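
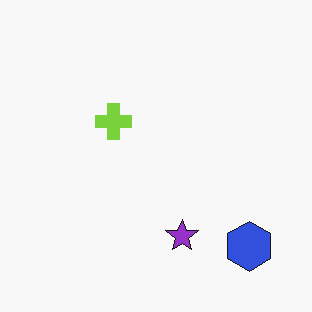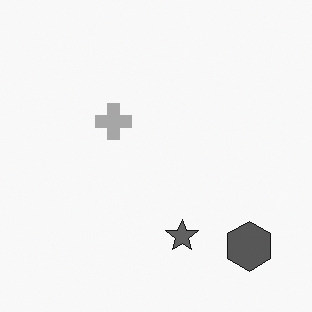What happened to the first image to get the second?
Converted to grayscale.

All color is removed — every shape is now a shade of grey.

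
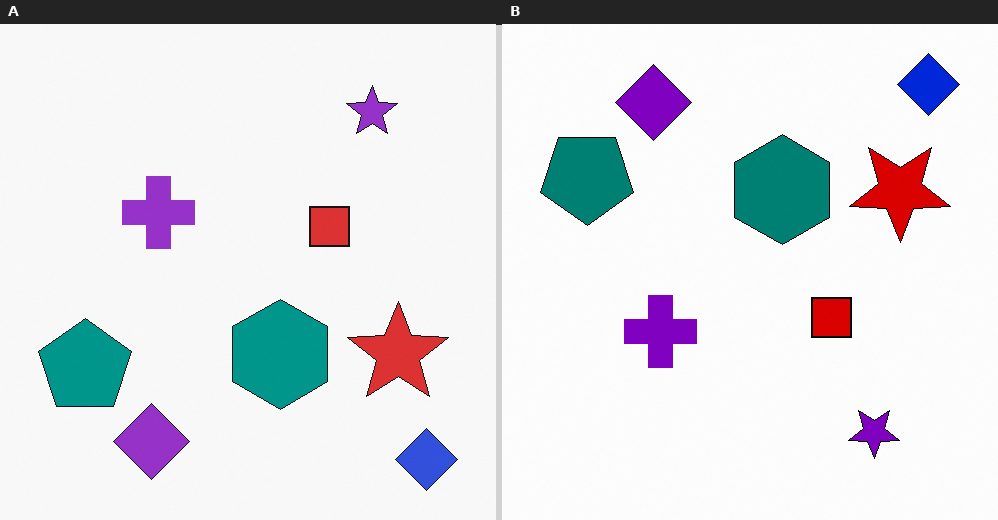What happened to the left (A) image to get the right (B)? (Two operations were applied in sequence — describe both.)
The transformation is: given slightly increased contrast, then flipped vertically (top ↔ bottom).

Tones are pushed away from mid-grey across the whole image — a global contrast change. The blue diamond is in the bottom-right of the left (A) image and the top-right of the right (B) — shapes on opposite sides of the horizontal midline have swapped in a mirror flip.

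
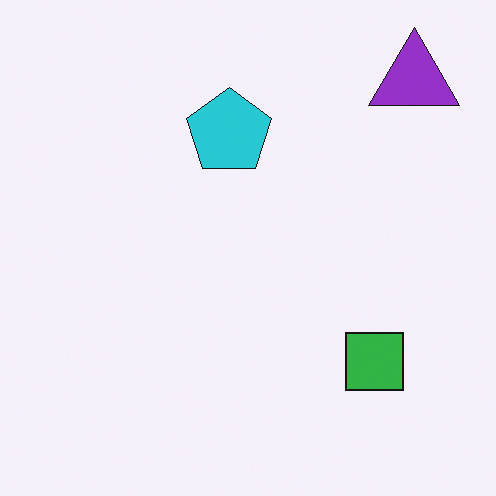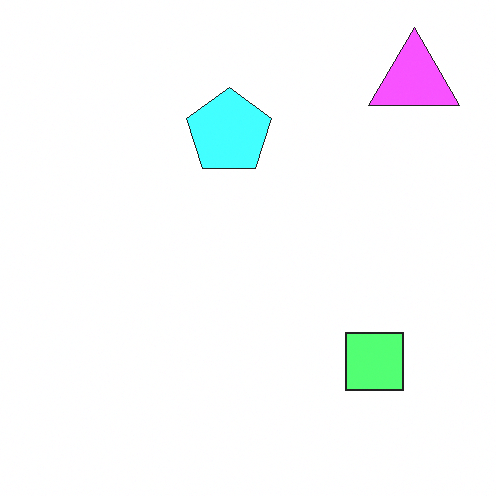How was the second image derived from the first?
The second image is the first brightened a lot.

Every pixel — background and shapes alike — is uniformly brightened.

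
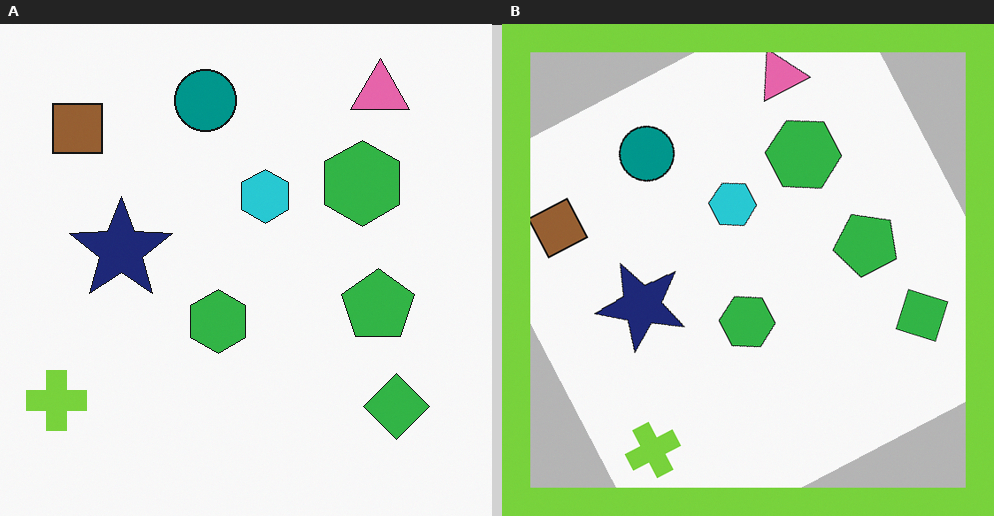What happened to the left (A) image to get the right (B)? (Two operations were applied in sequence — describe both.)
This is the original image rotated counter-clockwise by a clearly visible amount, then framed with a lime border.

Every shape is tilted by the same angle and the image corners show triangular fill wedges — a whole-image rotation by a non-right angle. A solid lime frame runs around the edge of the right (B) image, with the content slightly shrunk inside it.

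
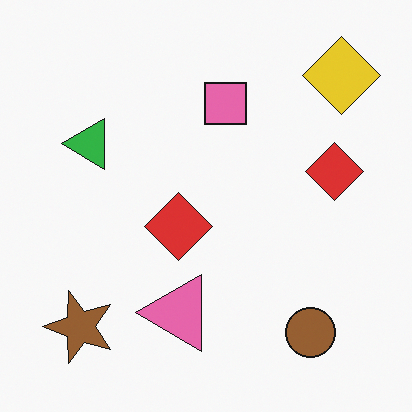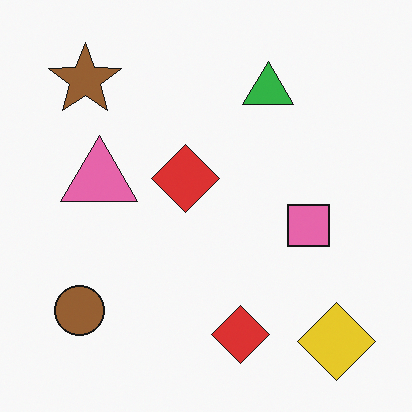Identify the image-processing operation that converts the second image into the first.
It was rotated 90° counter-clockwise.

The yellow diamond sits in the bottom-right of the second image and the top-right of the first — consistent with a whole-image 90° counter-clockwise rotation.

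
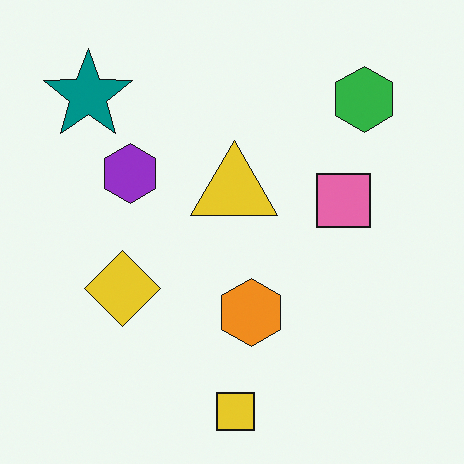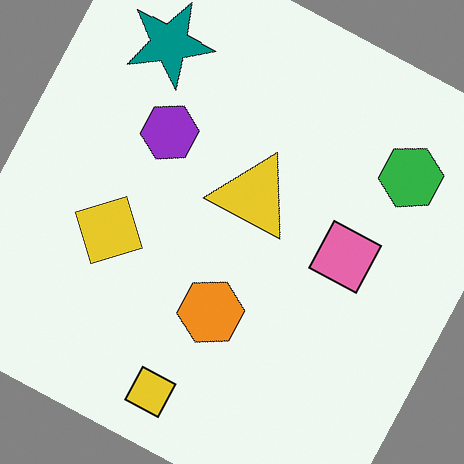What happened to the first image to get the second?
This is the original image rotated clockwise by a clearly visible amount.

Every shape is tilted by the same angle and the image corners show triangular fill wedges — a whole-image rotation by a non-right angle.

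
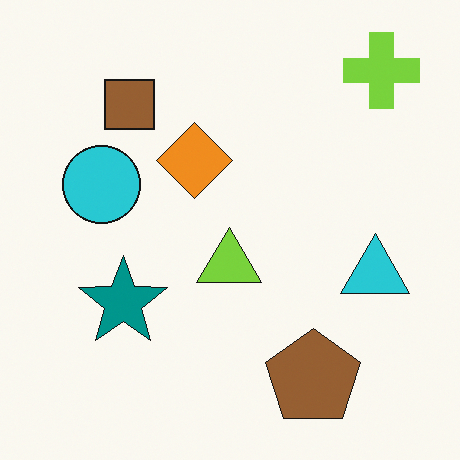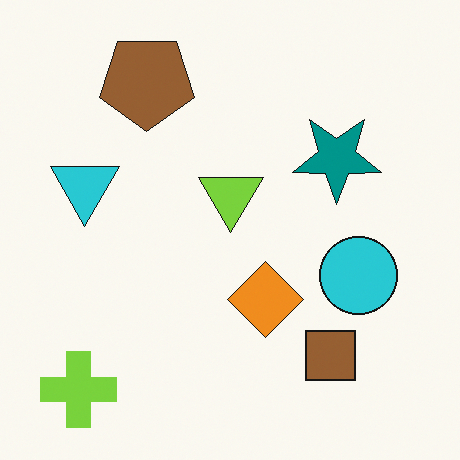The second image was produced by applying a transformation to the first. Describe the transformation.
This is the original image rotated 180°.

The lime cross sits in the top-right of the first image and the bottom-left of the second — consistent with a whole-image 180° rotation.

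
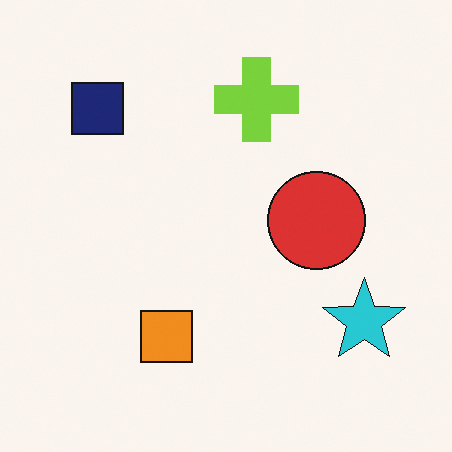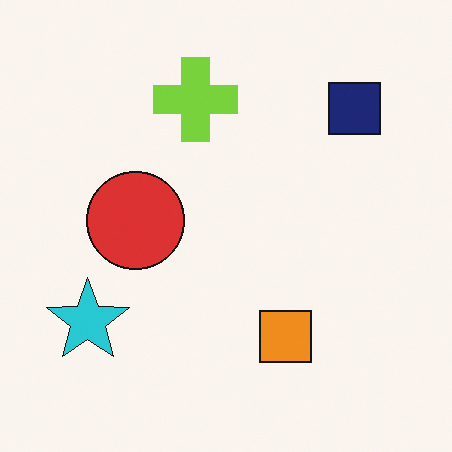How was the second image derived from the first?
This is the original image flipped horizontally (left ↔ right).

The cyan star is in the bottom-right of the first image and the bottom-left of the second — shapes on opposite sides of the vertical midline have swapped in a mirror flip.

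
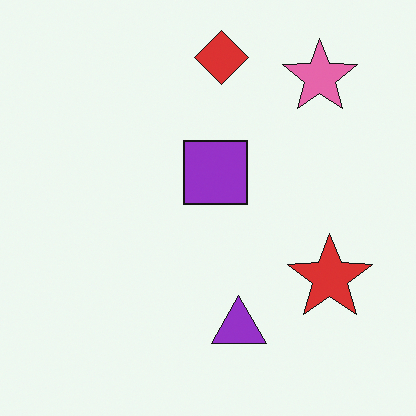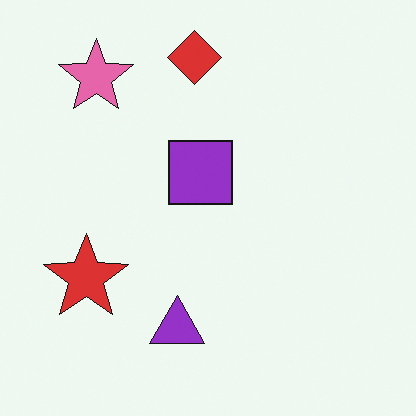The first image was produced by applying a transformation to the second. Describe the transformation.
Flipped horizontally (left ↔ right).

The red star is in the bottom-left of the second image and the bottom-right of the first — shapes on opposite sides of the vertical midline have swapped in a mirror flip.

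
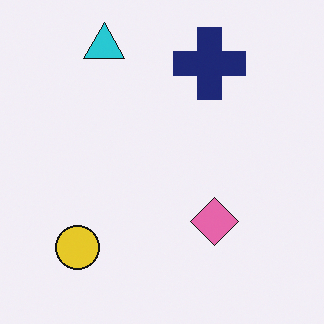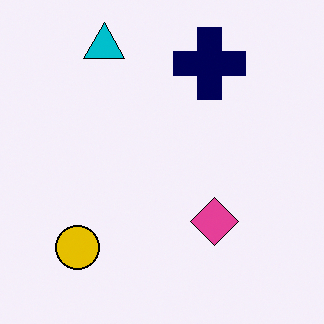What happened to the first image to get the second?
The second image is the first given slightly increased contrast.

Tones are pushed away from mid-grey across the whole image — a global contrast change.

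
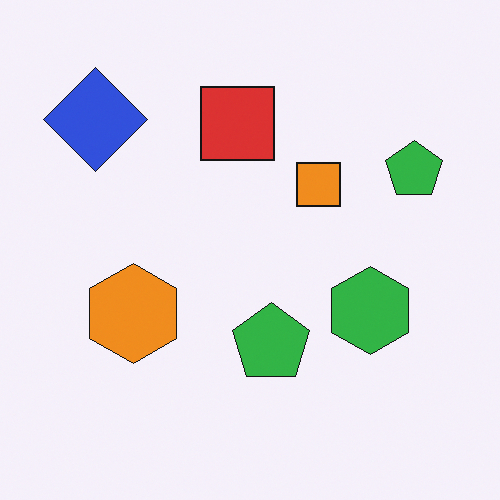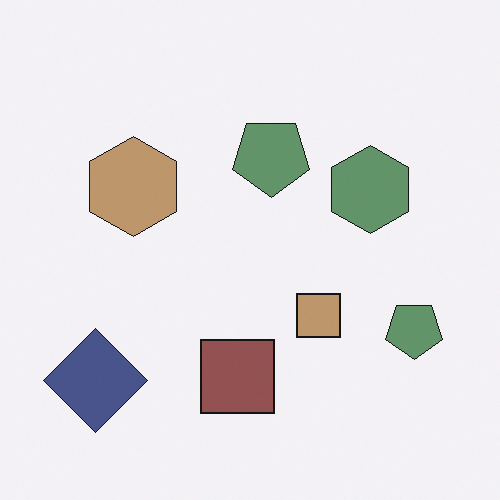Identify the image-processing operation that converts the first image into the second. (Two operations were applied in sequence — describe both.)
The image was flipped vertically (top ↔ bottom), then made much more muted (saturation change).

The blue diamond is in the top-left of the first image and the bottom-left of the second — shapes on opposite sides of the horizontal midline have swapped in a mirror flip. All colors are more muted and greyish — a global saturation change.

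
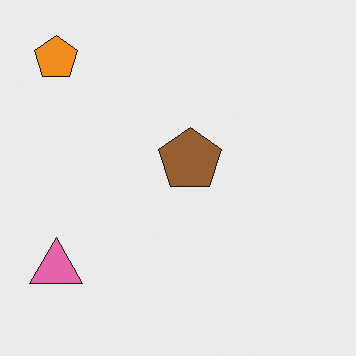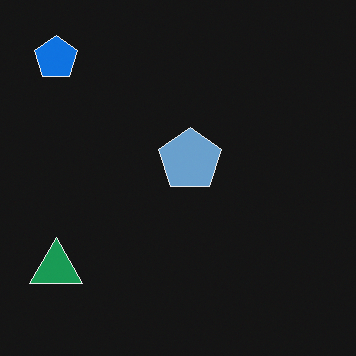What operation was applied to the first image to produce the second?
The image was color-inverted (negative).

The light background has become dark and every shape's color is its complement — a photographic negative.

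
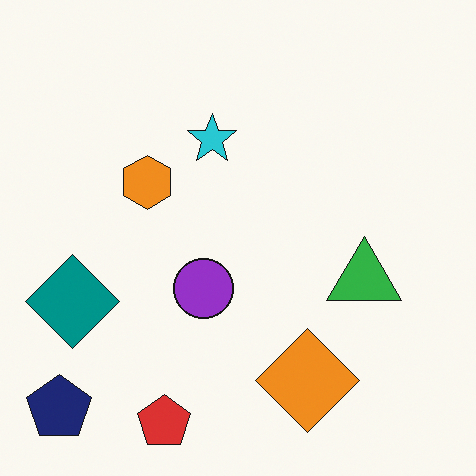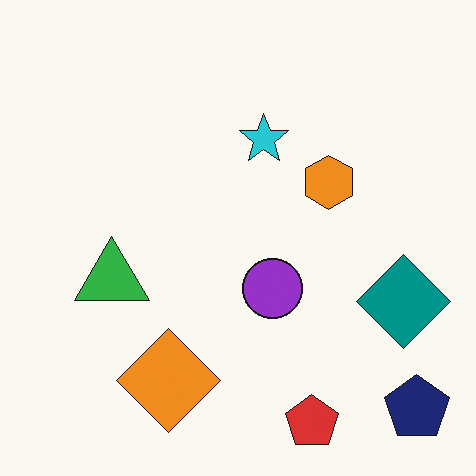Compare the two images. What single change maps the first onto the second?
Flipped horizontally (left ↔ right).

The navy pentagon is in the bottom-left of the first image and the bottom-right of the second — shapes on opposite sides of the vertical midline have swapped in a mirror flip.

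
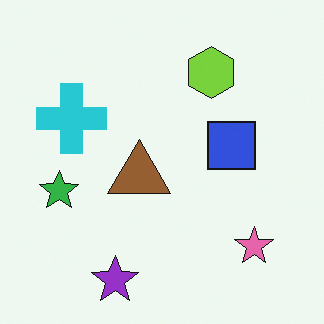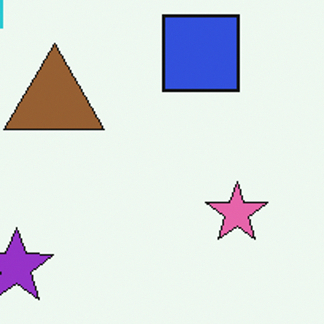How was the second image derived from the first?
This is the original image cropped slightly and scaled back up.

The visible shapes are larger and the field of view is narrower; shapes near the original edges may be partly or wholly outside the frame — a crop-and-rescale.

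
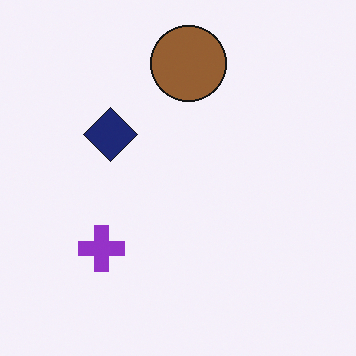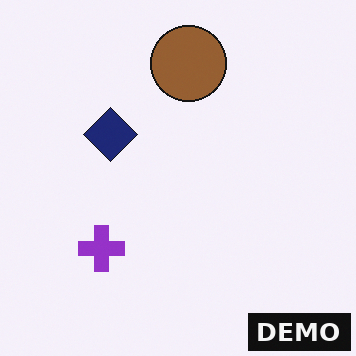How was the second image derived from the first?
Watermarked with the text "DEMO" in the lower-right corner.

A dark label reading "DEMO" appears in the lower-right corner.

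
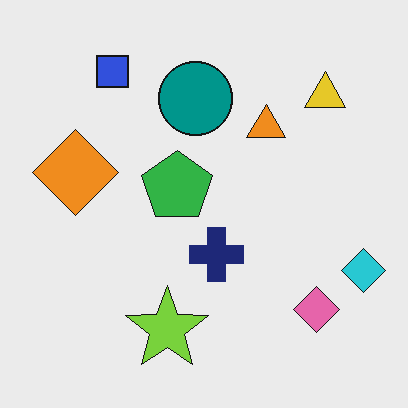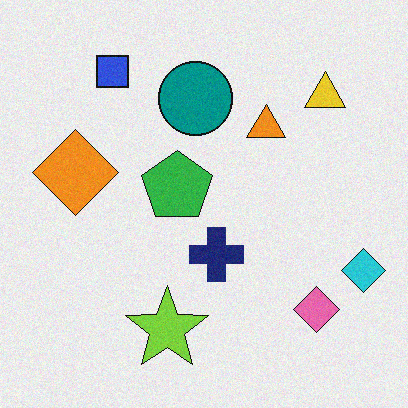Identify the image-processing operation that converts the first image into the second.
The transformation is: degraded with light additive noise.

Random speckle covers the whole image, including the flat background.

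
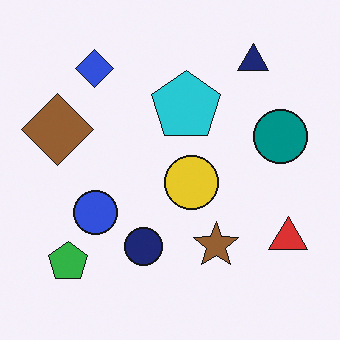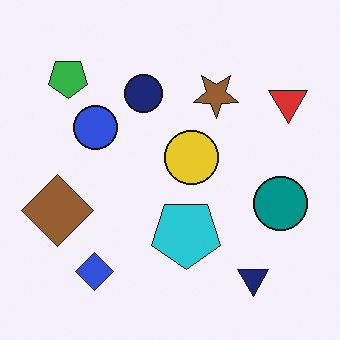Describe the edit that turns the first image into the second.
The second image is the first flipped vertically (top ↔ bottom).

The navy triangle is in the top-right of the first image and the bottom-right of the second — shapes on opposite sides of the horizontal midline have swapped in a mirror flip.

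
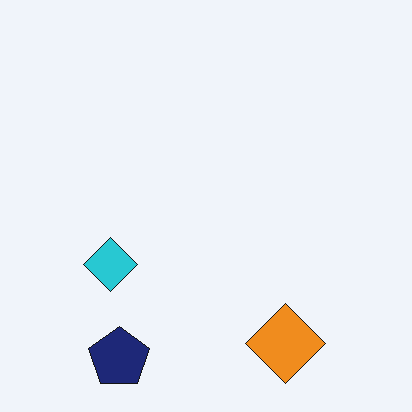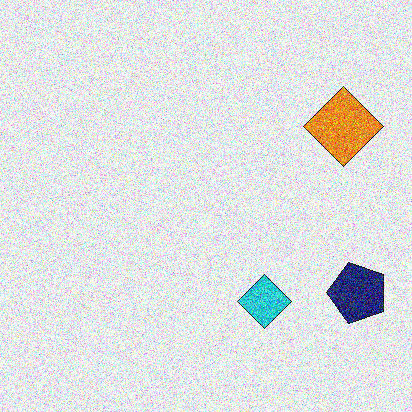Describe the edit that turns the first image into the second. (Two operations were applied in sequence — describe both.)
This is the original image rotated 90° counter-clockwise, then degraded with a thick layer of grain.

The navy pentagon sits in the bottom-left of the first image and the bottom-right of the second — consistent with a whole-image 90° counter-clockwise rotation. Random speckle covers the whole image, including the flat background.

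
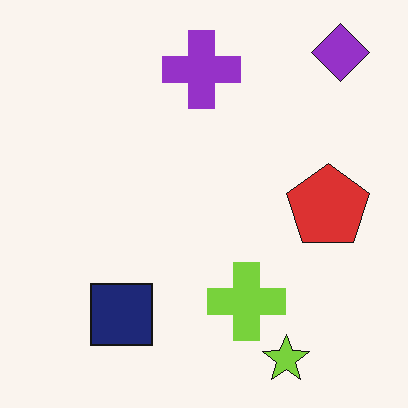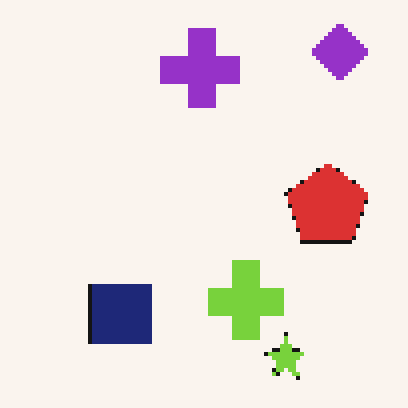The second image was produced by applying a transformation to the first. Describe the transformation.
The image was lightly pixelated (a mild mosaic effect).

Shapes are reduced to large square blocks; fine edges and outlines are lost — a downscale-then-upscale (mosaic) effect.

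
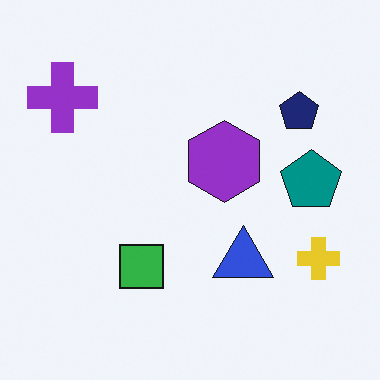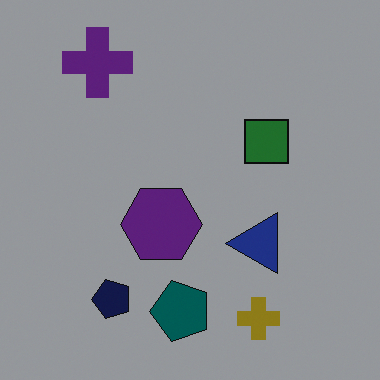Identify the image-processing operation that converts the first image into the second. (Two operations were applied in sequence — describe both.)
Transposed (reflected across the top-left ↔ bottom-right diagonal), then noticeably darkened.

Shapes have swapped their row and column positions — what was in the top-right is now in the bottom-left — a diagonal reflection. Every pixel — background and shapes alike — is uniformly darkened.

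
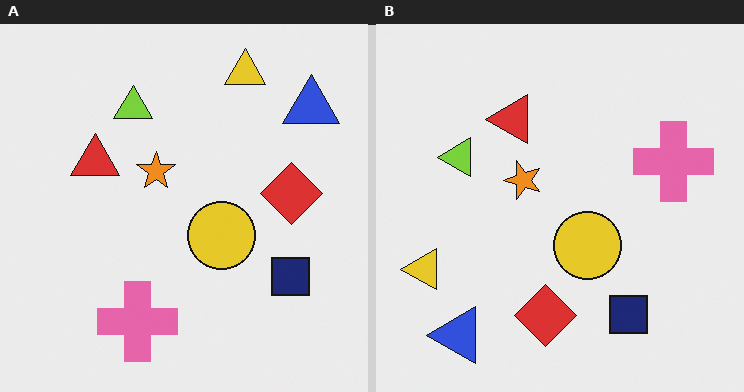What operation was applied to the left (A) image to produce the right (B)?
The transformation is: transposed (reflected across the top-left ↔ bottom-right diagonal).

Shapes have swapped their row and column positions — what was in the top-right is now in the bottom-left — a diagonal reflection.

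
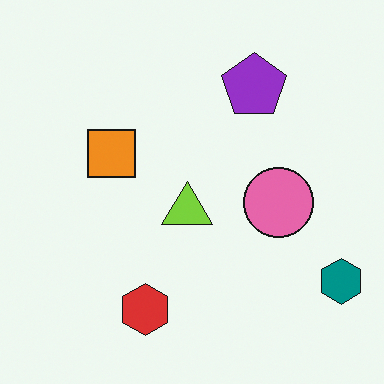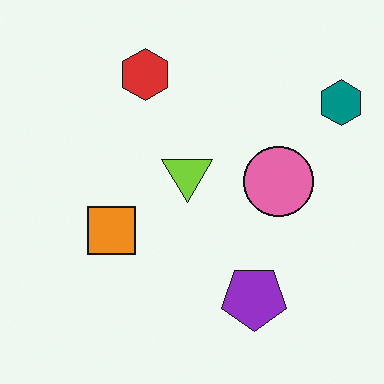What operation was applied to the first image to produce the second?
This is the original image flipped vertically (top ↔ bottom).

The red hexagon is in the bottom of the first image and the top of the second — shapes on opposite sides of the horizontal midline have swapped in a mirror flip.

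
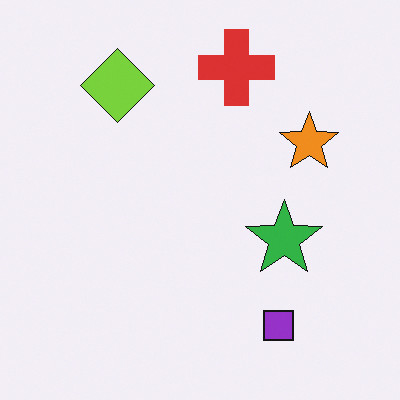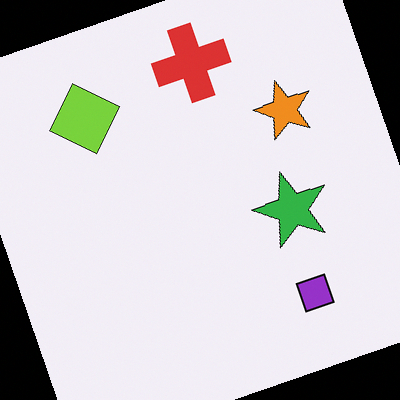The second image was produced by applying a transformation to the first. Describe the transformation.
The second image is the first rotated counter-clockwise by a clearly visible amount.

Every shape is tilted by the same angle and the image corners show triangular fill wedges — a whole-image rotation by a non-right angle.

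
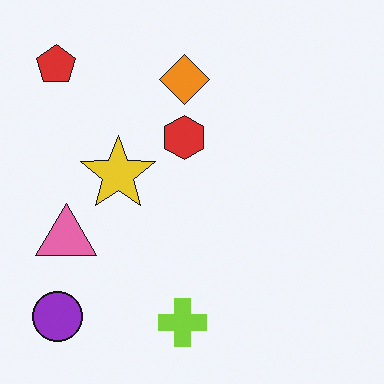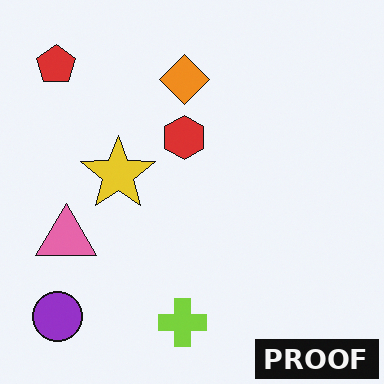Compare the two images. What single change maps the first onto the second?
This is the original image watermarked with the text "PROOF" in the lower-right corner.

A dark label reading "PROOF" appears in the lower-right corner.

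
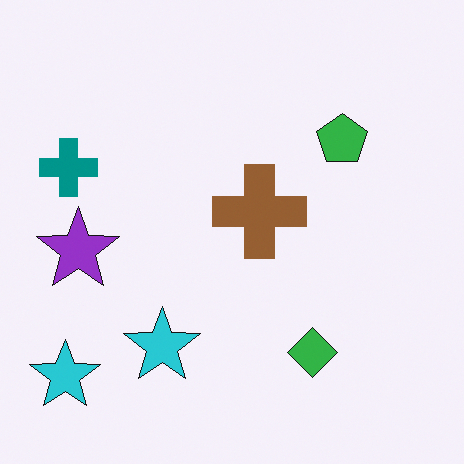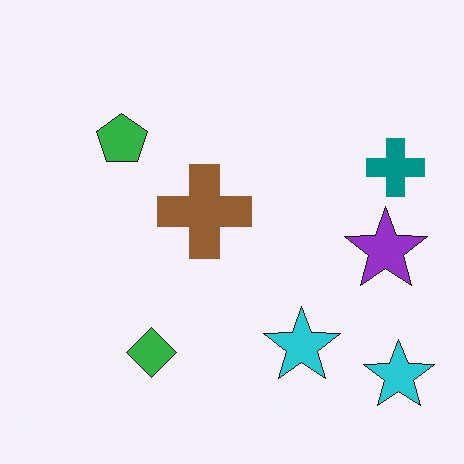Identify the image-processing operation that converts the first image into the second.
The image was flipped horizontally (left ↔ right).

The teal cross is in the left of the first image and the right of the second — shapes on opposite sides of the vertical midline have swapped in a mirror flip.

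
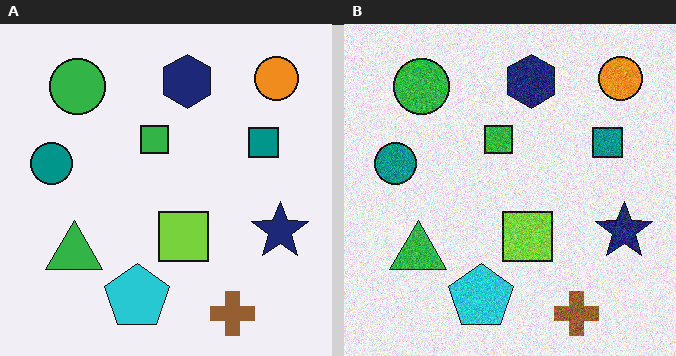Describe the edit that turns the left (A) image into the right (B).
It was degraded with moderate additive noise.

Random speckle covers the whole image, including the flat background.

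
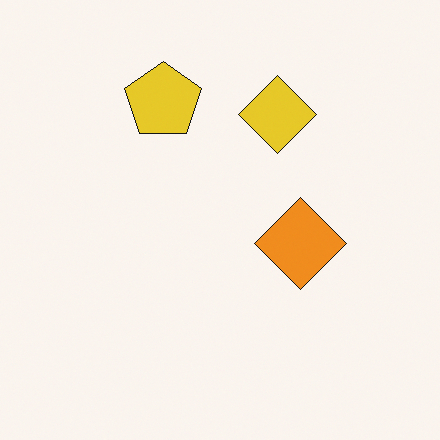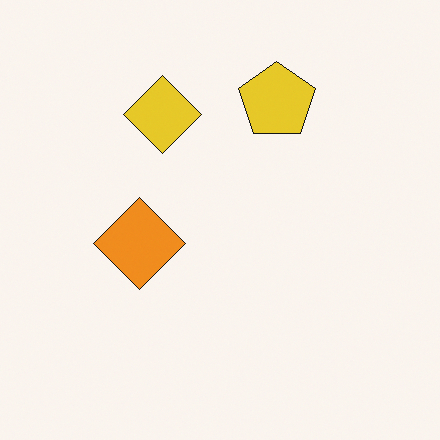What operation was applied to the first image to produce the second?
It was flipped horizontally (left ↔ right).

The orange diamond is in the right of the first image and the left of the second — shapes on opposite sides of the vertical midline have swapped in a mirror flip.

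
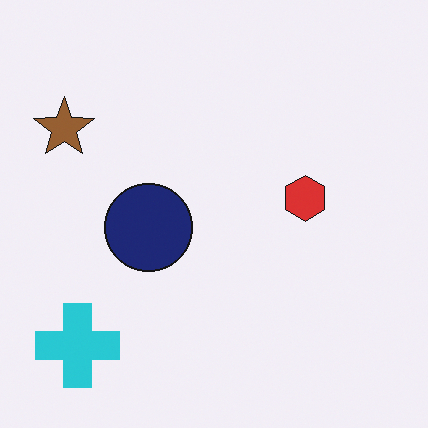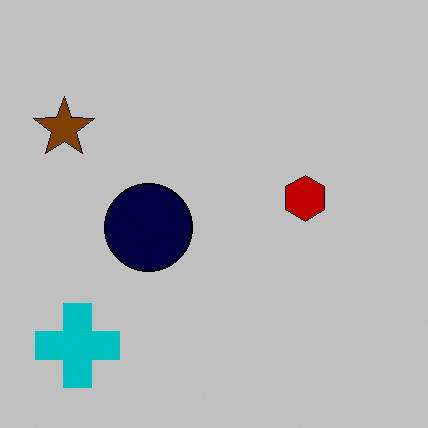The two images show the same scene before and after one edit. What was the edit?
This is the original image aggressively posterized.

Each flat color has snapped to a coarser quantized level — most visibly, the near-white background has dropped to a flat grey.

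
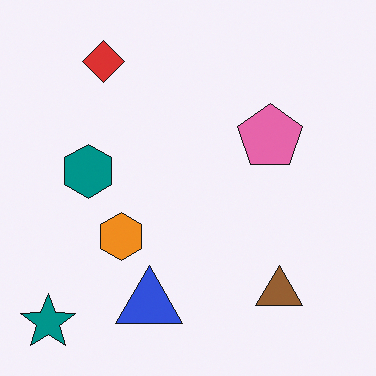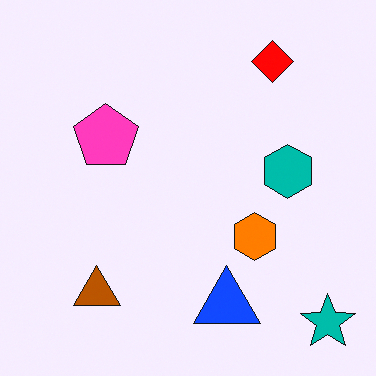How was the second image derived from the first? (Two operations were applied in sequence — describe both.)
The image was made much more vivid (saturation change), then flipped horizontally (left ↔ right).

All colors are more vivid — a global saturation change. The teal star is in the bottom-left of the first image and the bottom-right of the second — shapes on opposite sides of the vertical midline have swapped in a mirror flip.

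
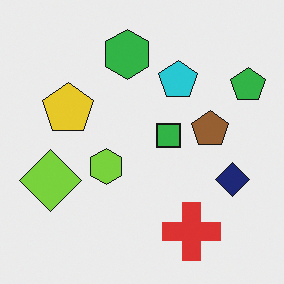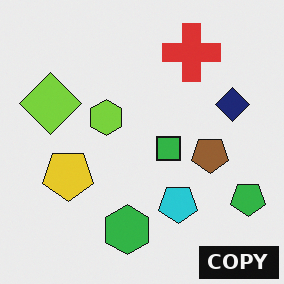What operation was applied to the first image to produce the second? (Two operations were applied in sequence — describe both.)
The image was flipped vertically (top ↔ bottom), then watermarked with the text "COPY" in the lower-right corner.

The red cross is in the bottom-right of the first image and the top-right of the second — shapes on opposite sides of the horizontal midline have swapped in a mirror flip. A dark label reading "COPY" appears in the lower-right corner.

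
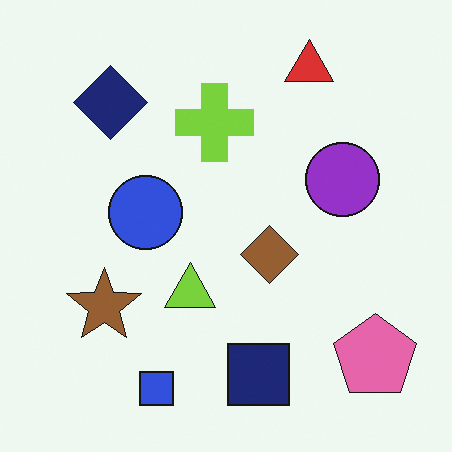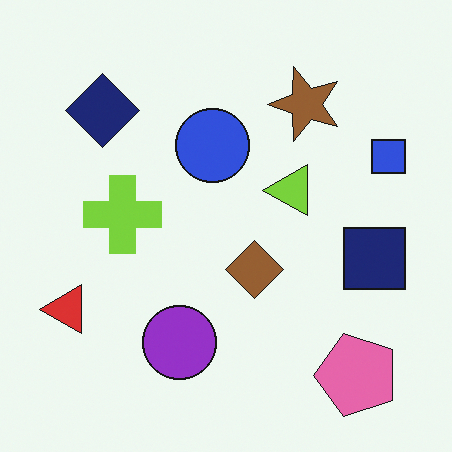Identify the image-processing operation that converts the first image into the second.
Transposed (reflected across the top-left ↔ bottom-right diagonal).

Shapes have swapped their row and column positions — what was in the top-right is now in the bottom-left — a diagonal reflection.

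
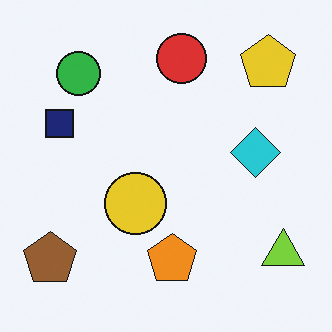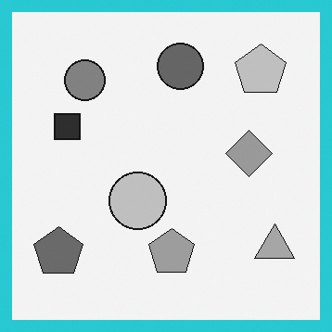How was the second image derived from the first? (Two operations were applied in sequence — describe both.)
This is the original image converted to grayscale, then framed with a cyan border.

All color is removed — every shape is now a shade of grey. A solid cyan frame runs around the edge of the second image, with the content slightly shrunk inside it.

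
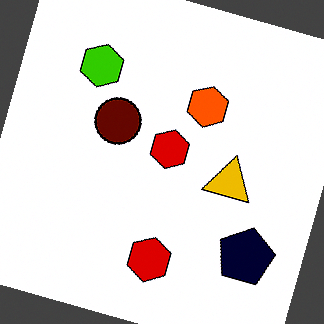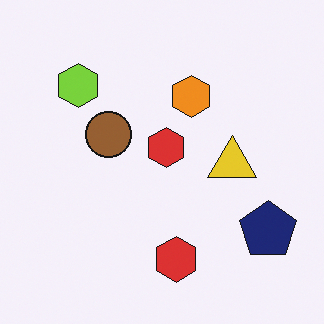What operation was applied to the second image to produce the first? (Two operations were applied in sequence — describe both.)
This is the original image rotated clockwise by a moderate amount, then given much higher contrast.

Every shape is tilted by the same angle and the image corners show triangular fill wedges — a whole-image rotation by a non-right angle. Tones are pushed away from mid-grey across the whole image — a global contrast change.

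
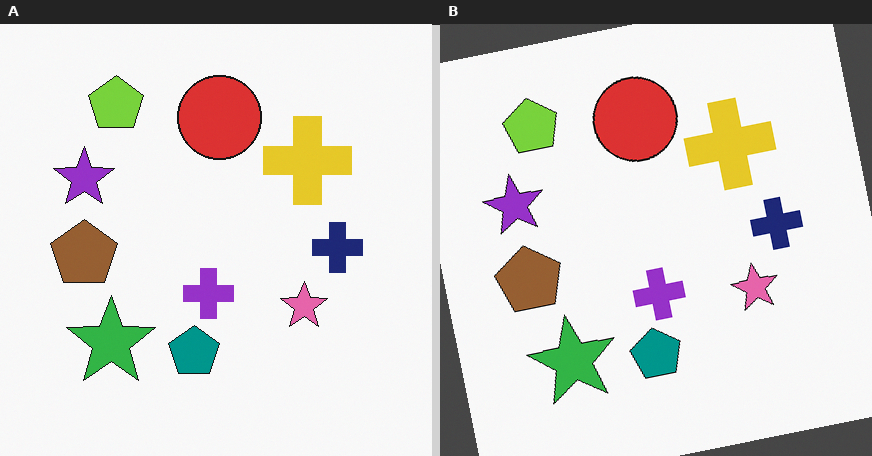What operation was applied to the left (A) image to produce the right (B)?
The right (B) image is the left (A) rotated counter-clockwise by a few degrees.

Every shape is tilted by the same angle and the image corners show triangular fill wedges — a whole-image rotation by a non-right angle.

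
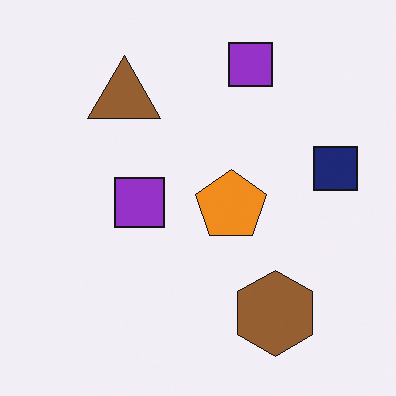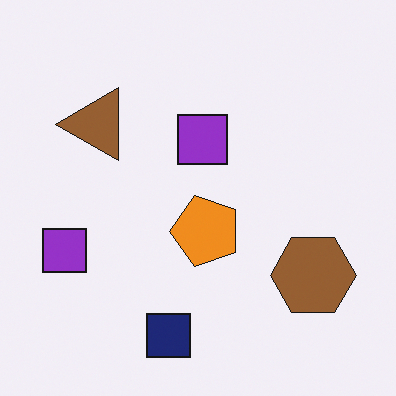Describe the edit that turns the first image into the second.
The transformation is: transposed (reflected across the top-left ↔ bottom-right diagonal).

Shapes have swapped their row and column positions — what was in the top-right is now in the bottom-left — a diagonal reflection.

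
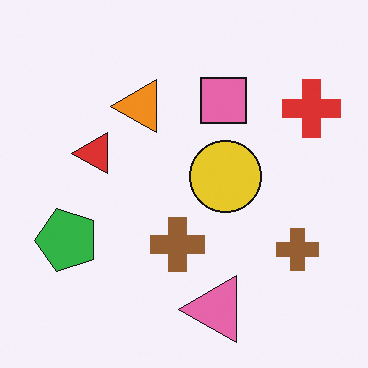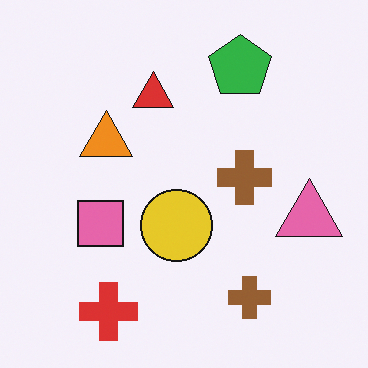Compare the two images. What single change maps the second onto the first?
The image was transposed (reflected across the top-left ↔ bottom-right diagonal).

Shapes have swapped their row and column positions — what was in the top-right is now in the bottom-left — a diagonal reflection.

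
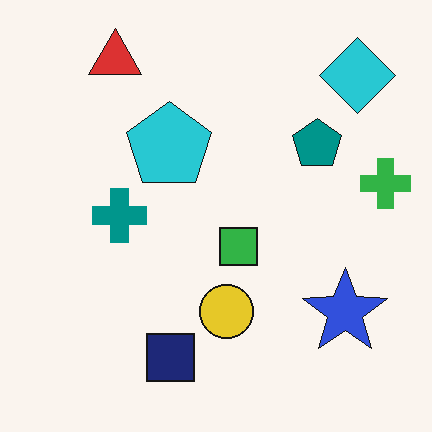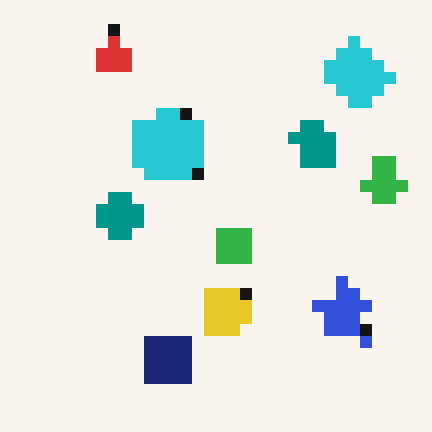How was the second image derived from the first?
The second image is the first heavily pixelated into large blocks.

Shapes are reduced to large square blocks; fine edges and outlines are lost — a downscale-then-upscale (mosaic) effect.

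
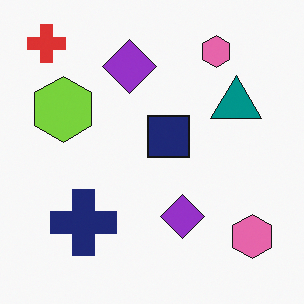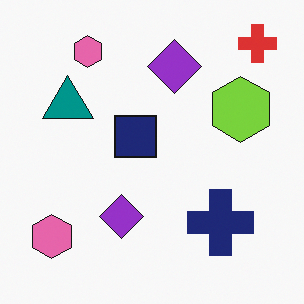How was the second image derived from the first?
It was flipped horizontally (left ↔ right).

The red cross is in the top-left of the first image and the top-right of the second — shapes on opposite sides of the vertical midline have swapped in a mirror flip.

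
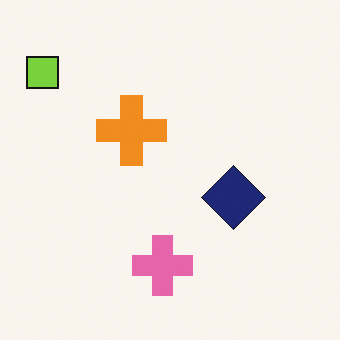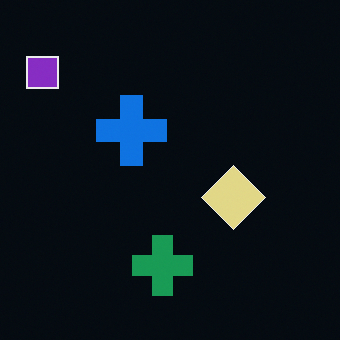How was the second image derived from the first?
It was color-inverted (negative).

The light background has become dark and every shape's color is its complement — a photographic negative.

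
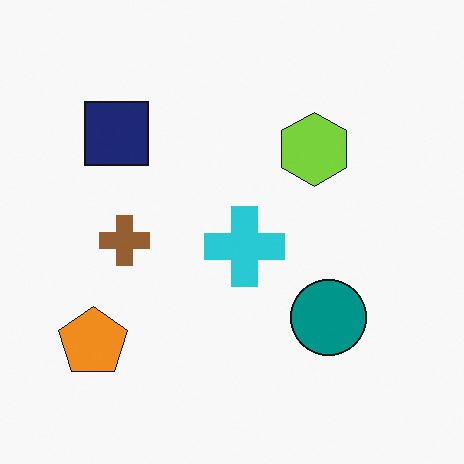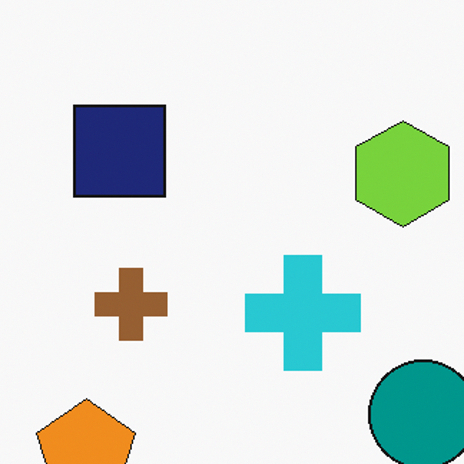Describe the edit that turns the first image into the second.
The transformation is: cropped to a modestly smaller region and rescaled.

The visible shapes are larger and the field of view is narrower; shapes near the original edges may be partly or wholly outside the frame — a crop-and-rescale.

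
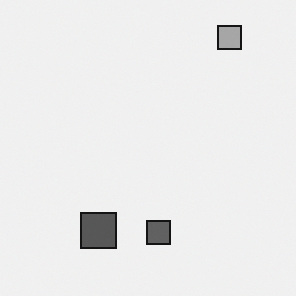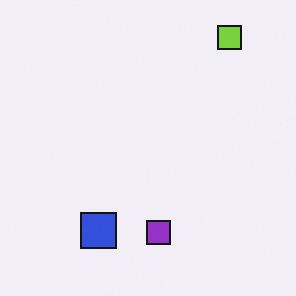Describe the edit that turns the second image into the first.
It was converted to grayscale.

All color is removed — every shape is now a shade of grey.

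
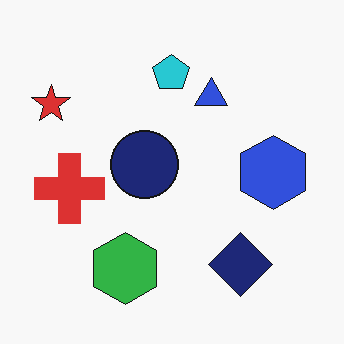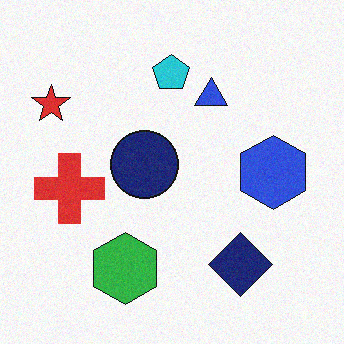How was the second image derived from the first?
The image was degraded with a light layer of grain.

Random speckle covers the whole image, including the flat background.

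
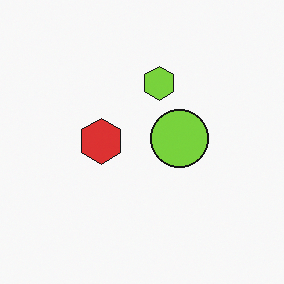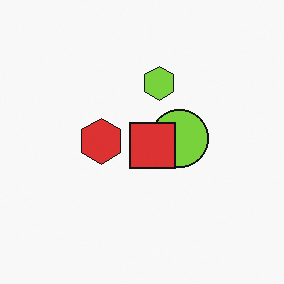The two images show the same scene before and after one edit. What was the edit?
The second image is the first overlaid with an additional red square.

A red square appears in the second image that is absent from the first.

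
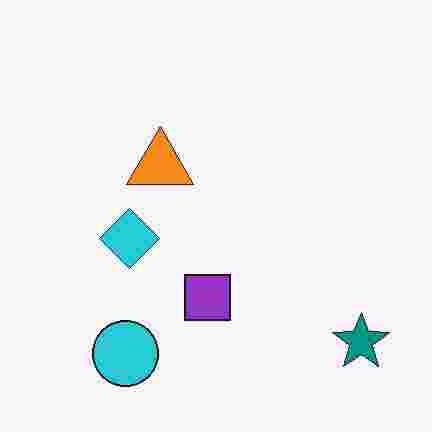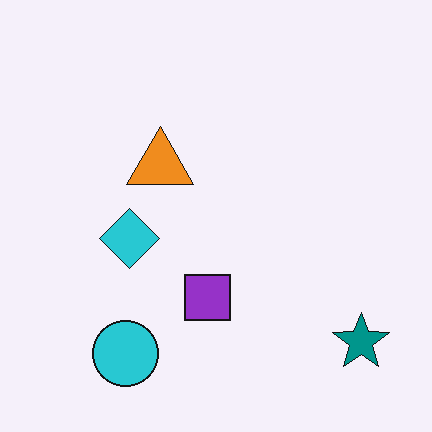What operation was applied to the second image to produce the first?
The first image is the second heavily JPEG-compressed with obvious blocking artifacts.

Blocky 8×8 compression artifacts appear around shape edges and the flat background shows ringing — characteristic JPEG degradation.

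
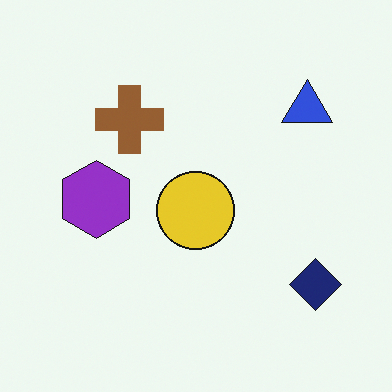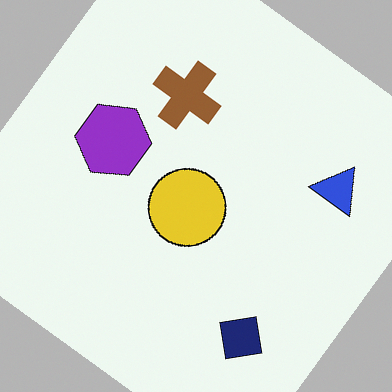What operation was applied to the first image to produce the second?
The image was rotated clockwise by a large amount — several tens of degrees.

Every shape is tilted by the same angle and the image corners show triangular fill wedges — a whole-image rotation by a non-right angle.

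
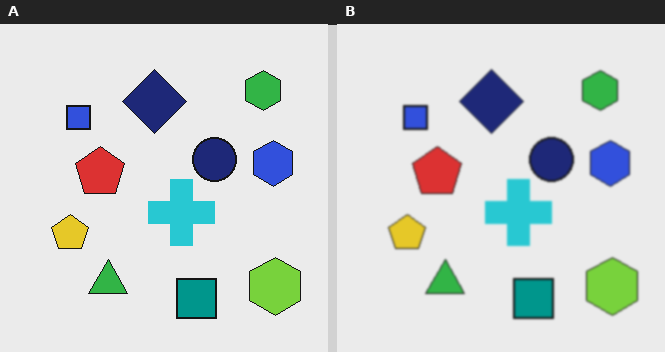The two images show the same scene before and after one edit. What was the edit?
It was lightly blurred.

Shape edges and outlines are uniformly softened across the whole image.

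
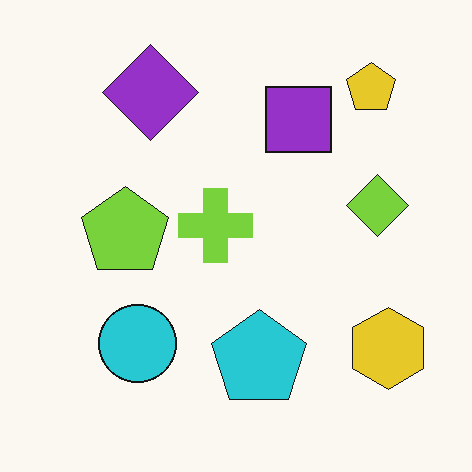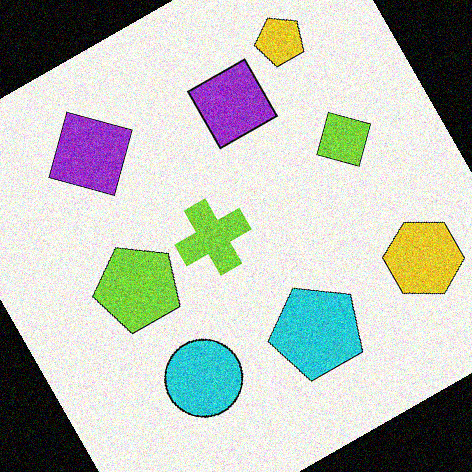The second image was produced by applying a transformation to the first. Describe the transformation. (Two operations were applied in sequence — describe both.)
The second image is the first rotated counter-clockwise by a moderate amount, then degraded with visible gaussian noise.

Every shape is tilted by the same angle and the image corners show triangular fill wedges — a whole-image rotation by a non-right angle. Random speckle covers the whole image, including the flat background.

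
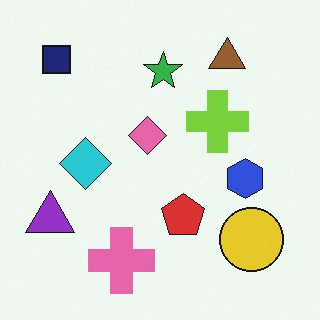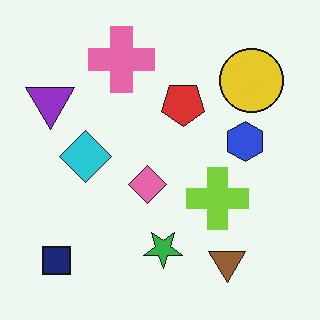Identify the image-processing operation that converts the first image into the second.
Flipped vertically (top ↔ bottom).

The brown triangle is in the top-right of the first image and the bottom-right of the second — shapes on opposite sides of the horizontal midline have swapped in a mirror flip.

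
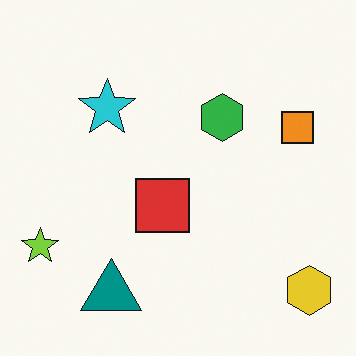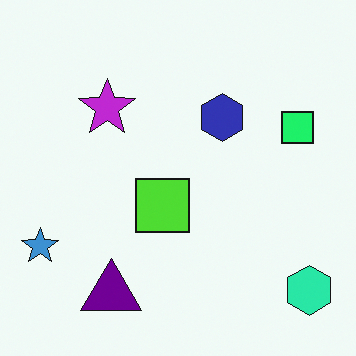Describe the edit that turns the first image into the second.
The second image is the first hue-shifted by a moderate amount.

Every shape's color has rotated by the same amount around the hue wheel — a uniform hue shift.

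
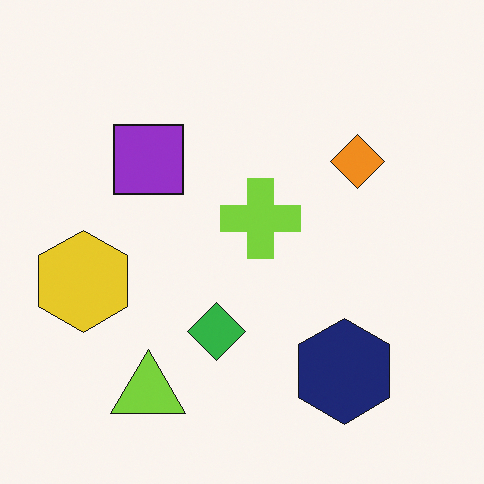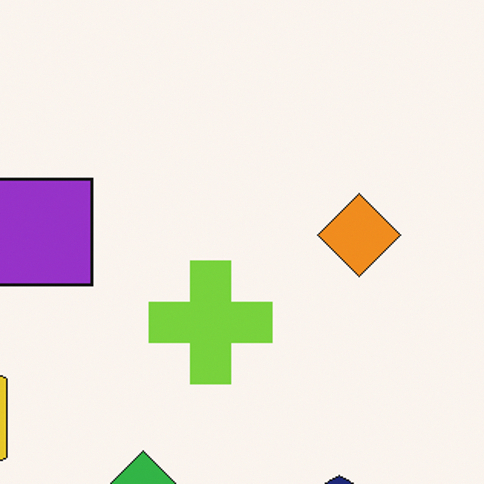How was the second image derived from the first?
The transformation is: cropped to a modestly smaller region and rescaled.

The visible shapes are larger and the field of view is narrower; shapes near the original edges may be partly or wholly outside the frame — a crop-and-rescale.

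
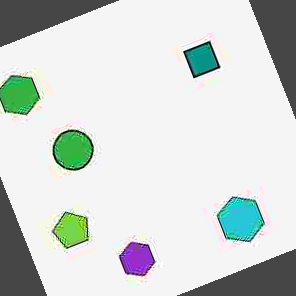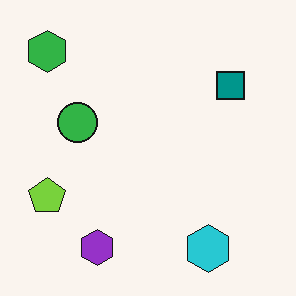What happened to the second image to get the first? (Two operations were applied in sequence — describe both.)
It was degraded with heavy JPEG compression, then rotated counter-clockwise by a moderate amount.

Blocky 8×8 compression artifacts appear around shape edges and the flat background shows ringing — characteristic JPEG degradation. Every shape is tilted by the same angle and the image corners show triangular fill wedges — a whole-image rotation by a non-right angle.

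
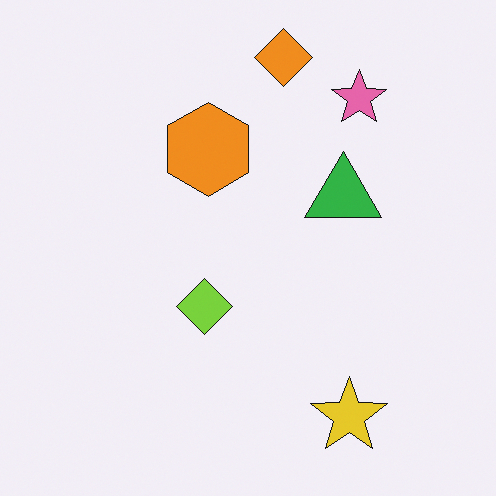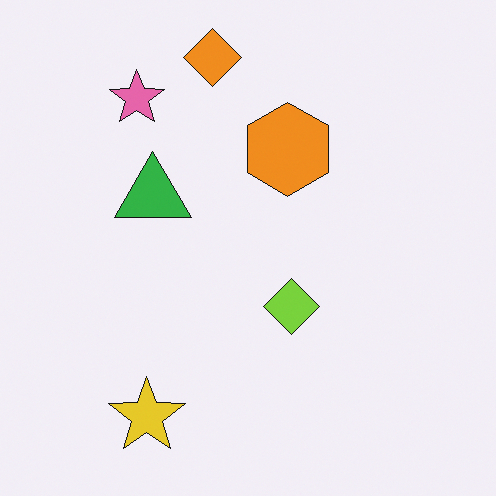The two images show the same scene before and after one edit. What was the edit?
The second image is the first flipped horizontally (left ↔ right).

The pink star is in the top-right of the first image and the top-left of the second — shapes on opposite sides of the vertical midline have swapped in a mirror flip.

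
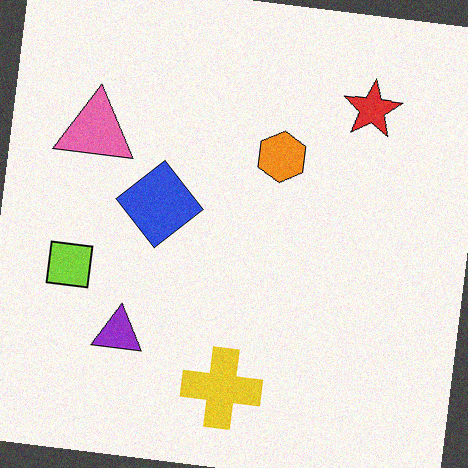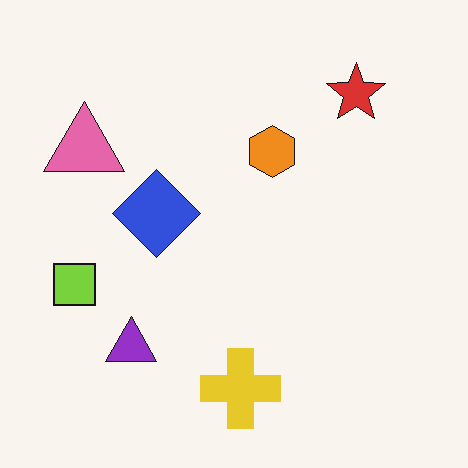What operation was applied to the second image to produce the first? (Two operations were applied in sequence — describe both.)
It was rotated clockwise by a slight angle, then degraded with light additive noise.

Every shape is tilted by the same angle and the image corners show triangular fill wedges — a whole-image rotation by a non-right angle. Random speckle covers the whole image, including the flat background.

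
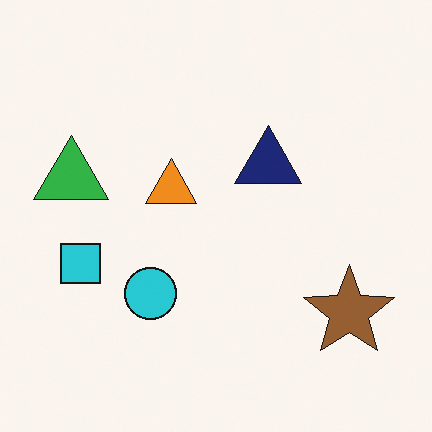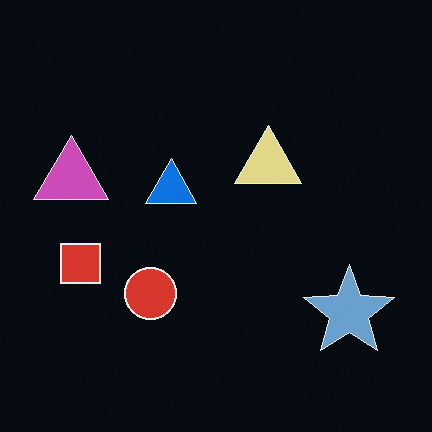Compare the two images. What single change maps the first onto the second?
The second image is the first color-inverted (negative).

The light background has become dark and every shape's color is its complement — a photographic negative.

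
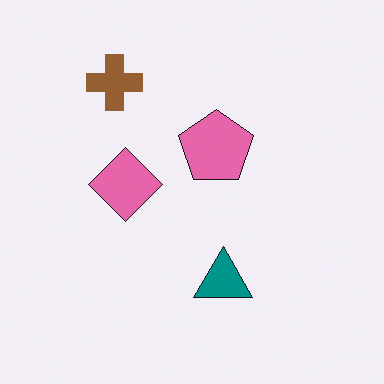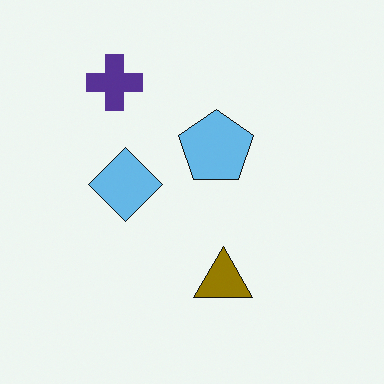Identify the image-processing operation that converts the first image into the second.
It was hue-shifted by a large amount.

Every shape's color has rotated by the same amount around the hue wheel — a uniform hue shift.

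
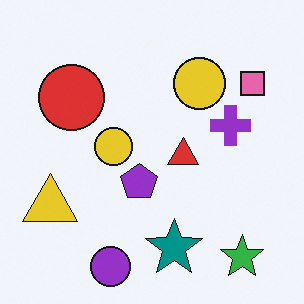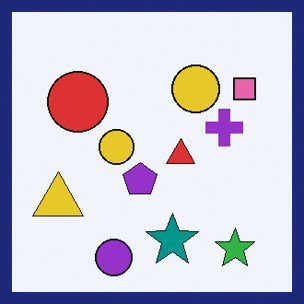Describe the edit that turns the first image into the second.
This is the original image framed with a navy border.

A solid navy frame runs around the edge of the second image, with the content slightly shrunk inside it.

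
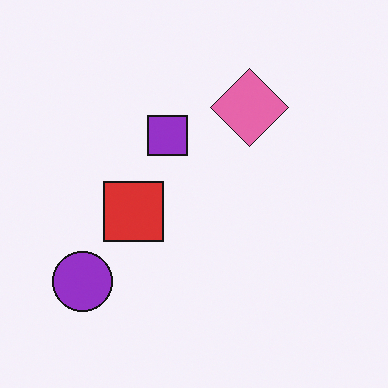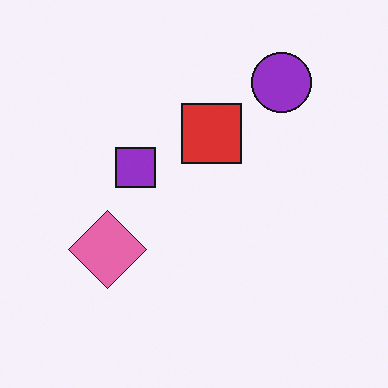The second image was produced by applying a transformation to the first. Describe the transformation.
It was transposed (reflected across the top-left ↔ bottom-right diagonal).

Shapes have swapped their row and column positions — what was in the top-right is now in the bottom-left — a diagonal reflection.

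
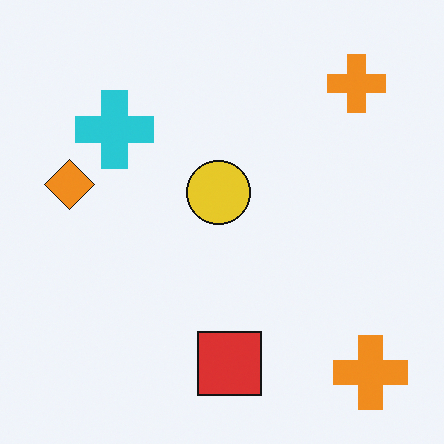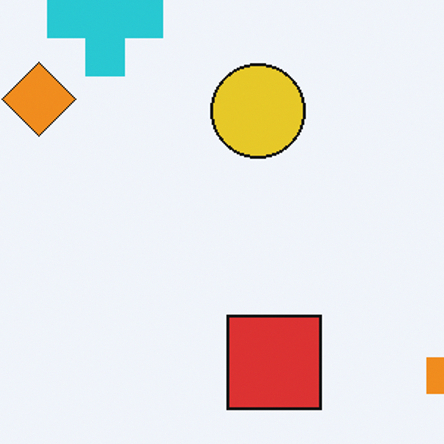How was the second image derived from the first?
The transformation is: cropped to a modestly smaller region and rescaled.

The visible shapes are larger and the field of view is narrower; shapes near the original edges may be partly or wholly outside the frame — a crop-and-rescale.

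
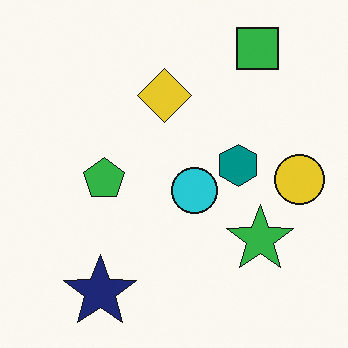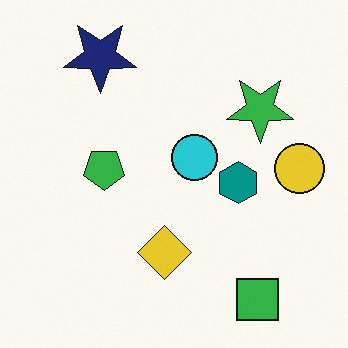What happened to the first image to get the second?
The second image is the first flipped vertically (top ↔ bottom).

The green square is in the top-right of the first image and the bottom-right of the second — shapes on opposite sides of the horizontal midline have swapped in a mirror flip.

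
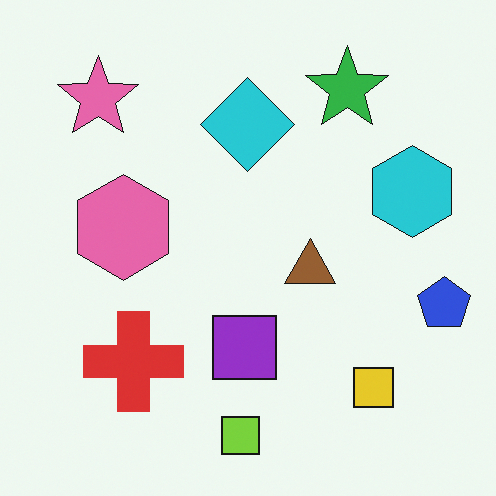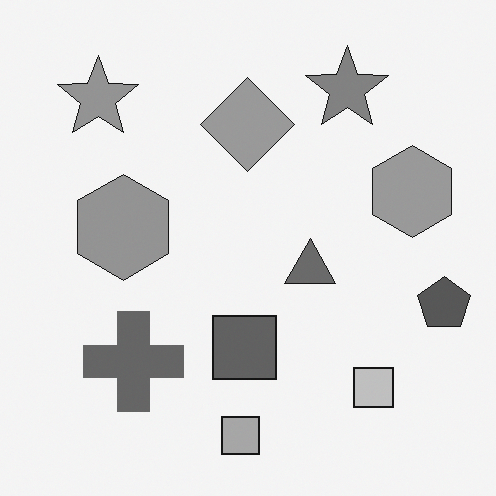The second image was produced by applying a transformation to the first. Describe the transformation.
The transformation is: converted to grayscale.

All color is removed — every shape is now a shade of grey.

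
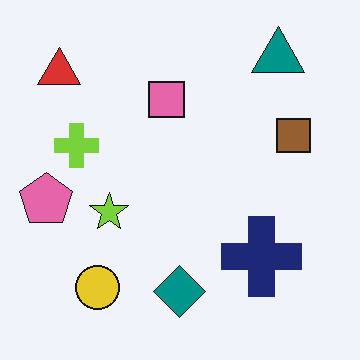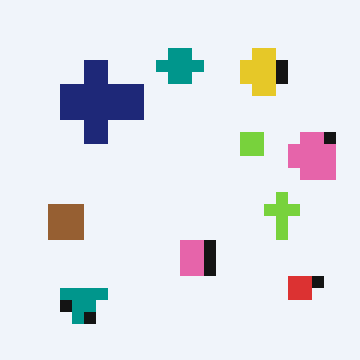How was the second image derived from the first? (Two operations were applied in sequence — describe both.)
Rotated 180°, then coarsely pixelated.

The red triangle sits in the top-left of the first image and the bottom-right of the second — consistent with a whole-image 180° rotation. Shapes are reduced to large square blocks; fine edges and outlines are lost — a downscale-then-upscale (mosaic) effect.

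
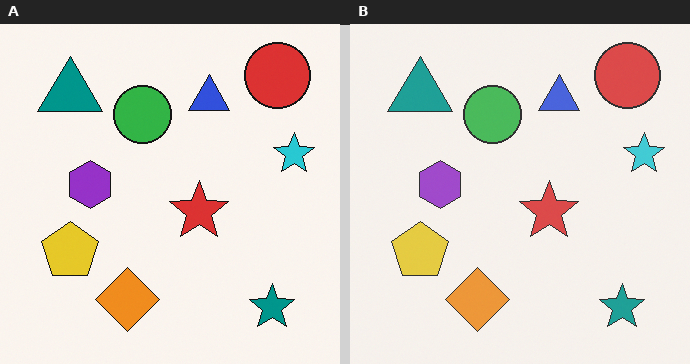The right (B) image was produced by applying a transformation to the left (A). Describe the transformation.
It was given slightly reduced contrast.

Tones are pushed toward mid-grey across the whole image — a global contrast change.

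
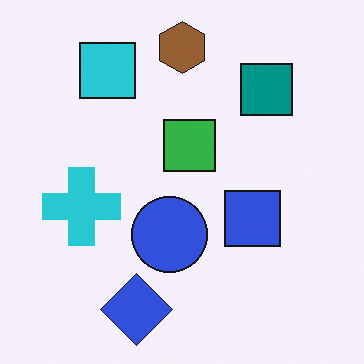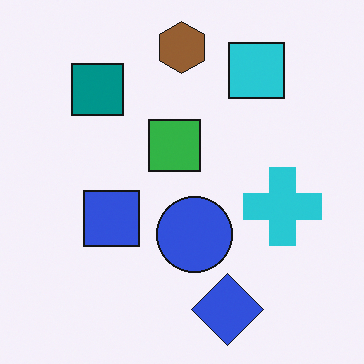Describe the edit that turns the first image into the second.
This is the original image flipped horizontally (left ↔ right).

The cyan cross is in the left of the first image and the right of the second — shapes on opposite sides of the vertical midline have swapped in a mirror flip.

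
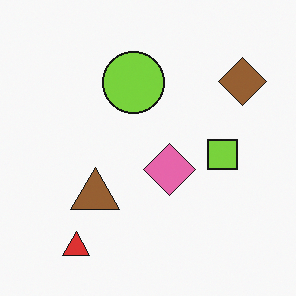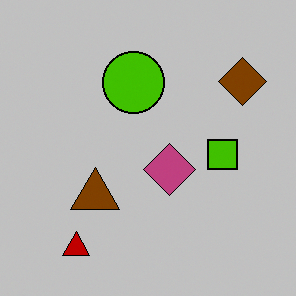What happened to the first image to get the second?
The image was aggressively posterized.

Each flat color has snapped to a coarser quantized level — most visibly, the near-white background has dropped to a flat grey.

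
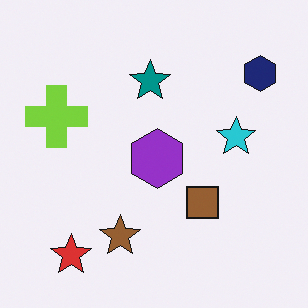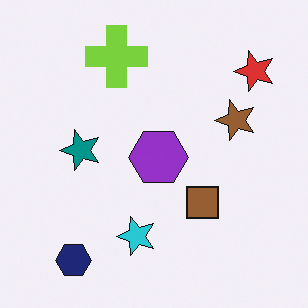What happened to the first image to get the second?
This is the original image transposed (reflected across the top-left ↔ bottom-right diagonal).

Shapes have swapped their row and column positions — what was in the top-right is now in the bottom-left — a diagonal reflection.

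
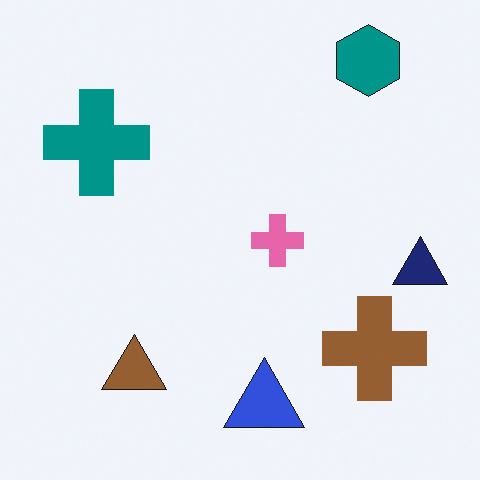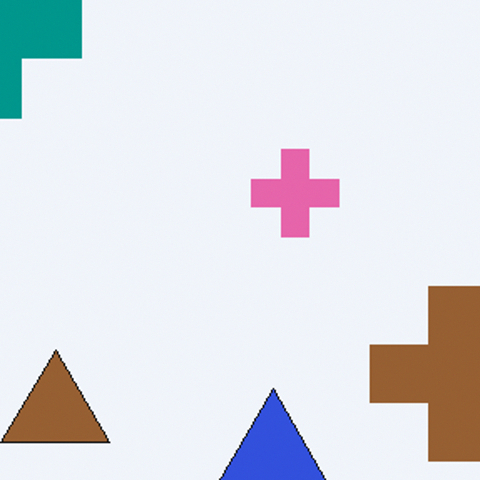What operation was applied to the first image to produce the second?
The image was cropped tightly and scaled back up.

The visible shapes are larger and the field of view is narrower; shapes near the original edges may be partly or wholly outside the frame — a crop-and-rescale.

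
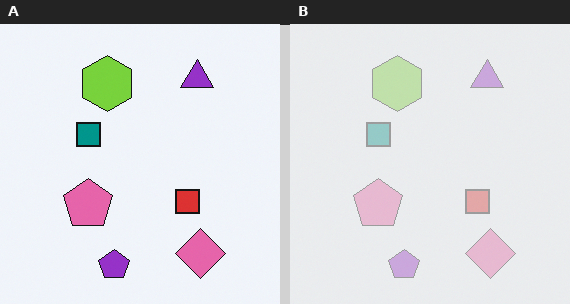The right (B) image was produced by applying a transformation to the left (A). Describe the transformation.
It was washed out (contrast reduced).

Tones are pushed toward mid-grey across the whole image — a global contrast change.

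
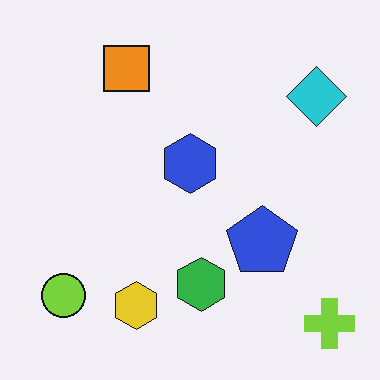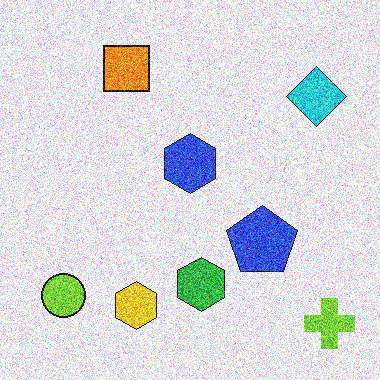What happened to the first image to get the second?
Degraded with a thick layer of grain.

Random speckle covers the whole image, including the flat background.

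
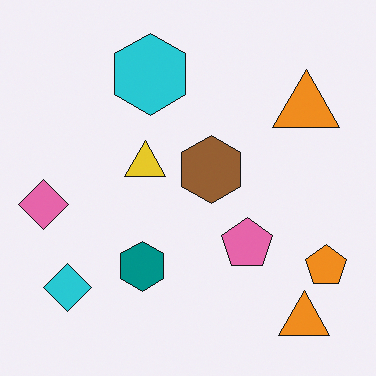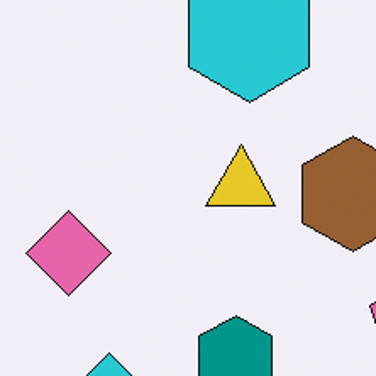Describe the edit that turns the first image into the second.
This is the original image cropped to a noticeably smaller region and rescaled.

The visible shapes are larger and the field of view is narrower; shapes near the original edges may be partly or wholly outside the frame — a crop-and-rescale.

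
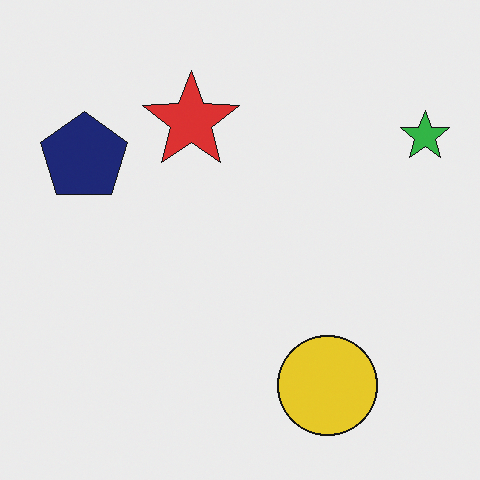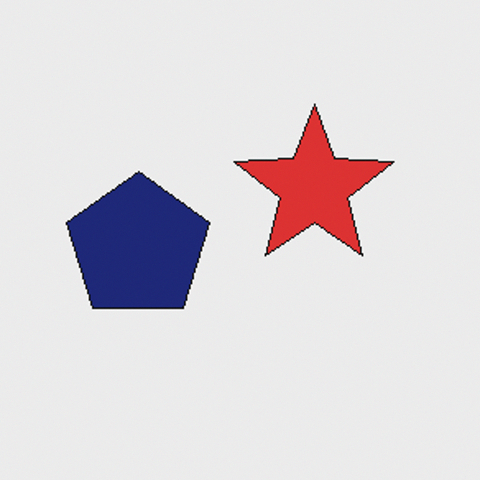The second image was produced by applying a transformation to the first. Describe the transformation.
It was cropped to a noticeably smaller region and rescaled.

The visible shapes are larger and the field of view is narrower; shapes near the original edges may be partly or wholly outside the frame — a crop-and-rescale.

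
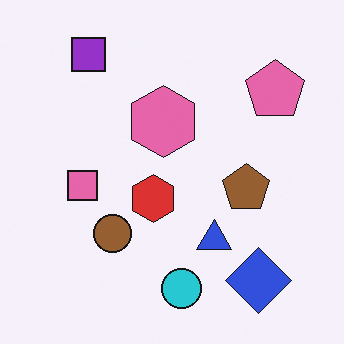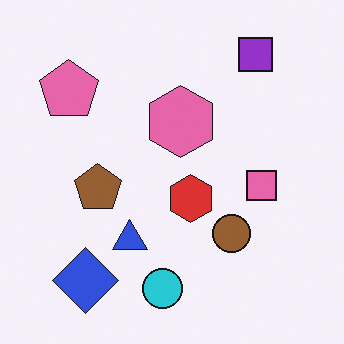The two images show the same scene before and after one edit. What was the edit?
Flipped horizontally (left ↔ right).

The pink pentagon is in the top-right of the first image and the top-left of the second — shapes on opposite sides of the vertical midline have swapped in a mirror flip.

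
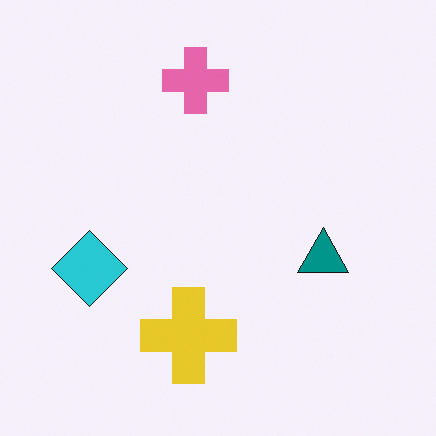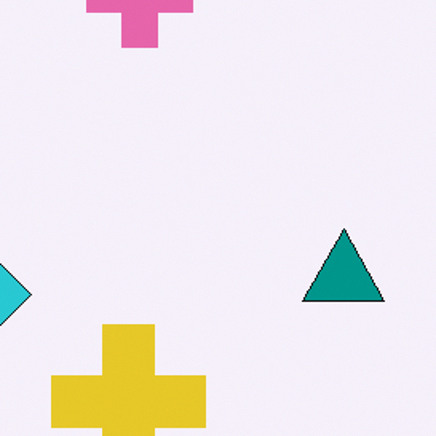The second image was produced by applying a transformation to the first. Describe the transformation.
This is the original image cropped to a modestly smaller region and rescaled.

The visible shapes are larger and the field of view is narrower; shapes near the original edges may be partly or wholly outside the frame — a crop-and-rescale.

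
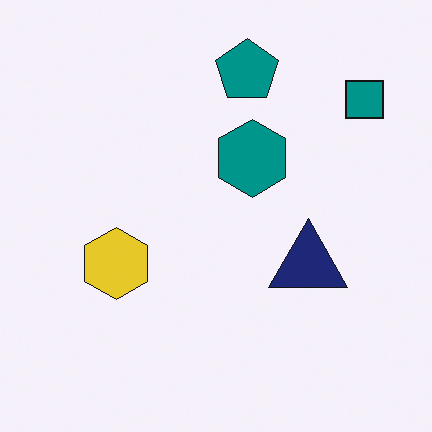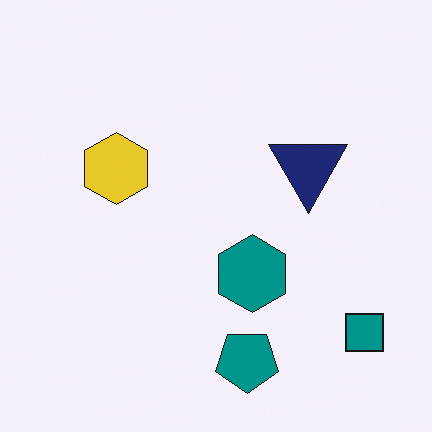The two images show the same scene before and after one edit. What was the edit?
Flipped vertically (top ↔ bottom).

The teal pentagon is in the top of the first image and the bottom of the second — shapes on opposite sides of the horizontal midline have swapped in a mirror flip.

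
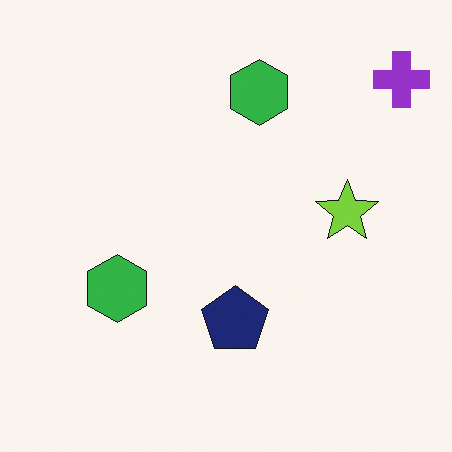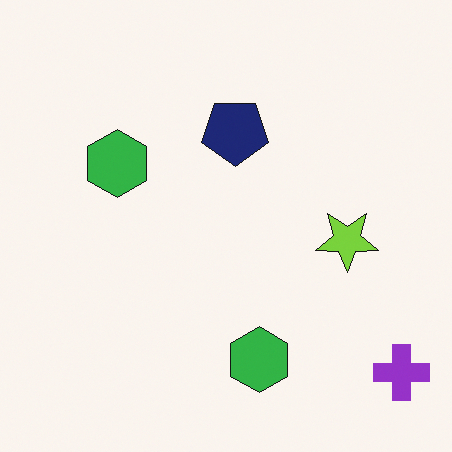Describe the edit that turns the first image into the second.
The second image is the first flipped vertically (top ↔ bottom).

The purple cross is in the top-right of the first image and the bottom-right of the second — shapes on opposite sides of the horizontal midline have swapped in a mirror flip.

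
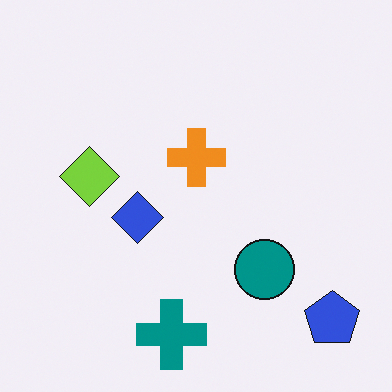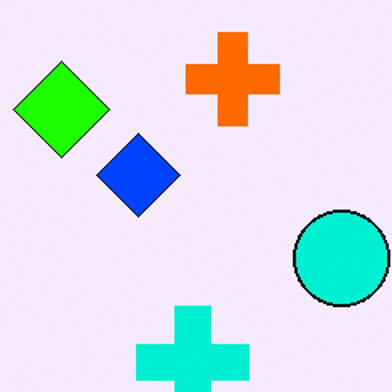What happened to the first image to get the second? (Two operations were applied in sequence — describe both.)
It was heavily oversaturated, then cropped slightly and scaled back up.

All colors are more vivid — a global saturation change. The visible shapes are larger and the field of view is narrower; shapes near the original edges may be partly or wholly outside the frame — a crop-and-rescale.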